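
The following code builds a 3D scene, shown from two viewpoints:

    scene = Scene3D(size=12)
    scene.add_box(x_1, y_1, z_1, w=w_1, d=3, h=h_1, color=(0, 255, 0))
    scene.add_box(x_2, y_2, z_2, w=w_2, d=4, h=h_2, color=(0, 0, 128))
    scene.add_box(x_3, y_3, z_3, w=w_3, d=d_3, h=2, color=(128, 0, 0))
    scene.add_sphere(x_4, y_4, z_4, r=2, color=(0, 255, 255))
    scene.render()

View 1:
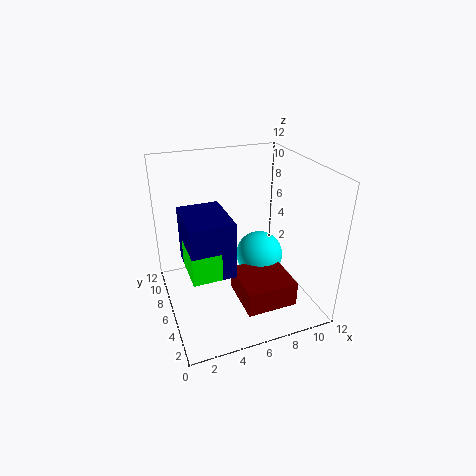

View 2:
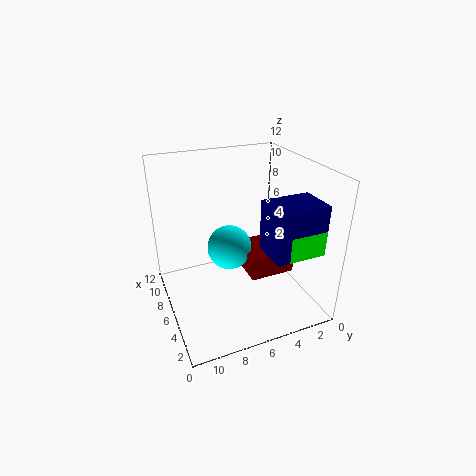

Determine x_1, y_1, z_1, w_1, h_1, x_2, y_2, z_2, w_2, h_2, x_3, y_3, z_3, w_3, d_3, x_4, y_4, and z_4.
x_1 = 1; y_1 = 1; z_1 = 6; w_1 = 2; h_1 = 2; x_2 = 1; y_2 = 1; z_2 = 6; w_2 = 3; h_2 = 4; x_3 = 5; y_3 = 1; z_3 = 2; w_3 = 4; d_3 = 4; x_4 = 8; y_4 = 6; z_4 = 4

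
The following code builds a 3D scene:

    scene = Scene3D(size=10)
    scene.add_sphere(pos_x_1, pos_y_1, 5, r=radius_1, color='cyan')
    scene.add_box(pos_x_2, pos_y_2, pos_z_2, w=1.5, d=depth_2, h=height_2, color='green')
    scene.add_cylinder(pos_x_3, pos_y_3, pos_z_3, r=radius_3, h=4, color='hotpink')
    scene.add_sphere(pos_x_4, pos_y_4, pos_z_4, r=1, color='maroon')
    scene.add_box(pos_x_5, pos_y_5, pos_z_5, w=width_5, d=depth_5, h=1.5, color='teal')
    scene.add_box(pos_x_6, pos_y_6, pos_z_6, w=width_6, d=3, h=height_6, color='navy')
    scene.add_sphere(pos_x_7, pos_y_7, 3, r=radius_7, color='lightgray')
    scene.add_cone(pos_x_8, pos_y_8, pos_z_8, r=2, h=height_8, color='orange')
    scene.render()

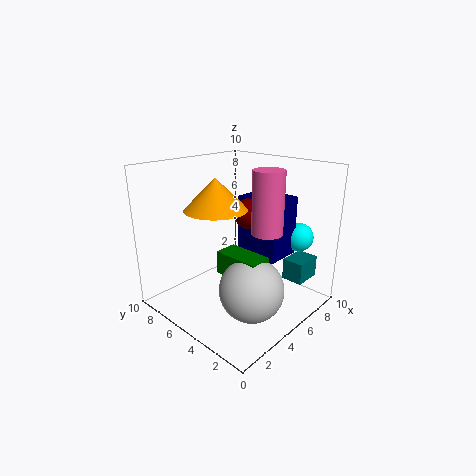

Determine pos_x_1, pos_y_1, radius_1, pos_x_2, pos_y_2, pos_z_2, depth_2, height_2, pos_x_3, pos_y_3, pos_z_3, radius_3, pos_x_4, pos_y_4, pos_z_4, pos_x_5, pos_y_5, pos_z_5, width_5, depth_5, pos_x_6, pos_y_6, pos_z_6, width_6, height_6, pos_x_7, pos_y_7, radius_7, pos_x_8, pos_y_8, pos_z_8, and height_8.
pos_x_1 = 8; pos_y_1 = 2; radius_1 = 1; pos_x_2 = 2.5; pos_y_2 = 1.5; pos_z_2 = 3.5; depth_2 = 3; height_2 = 1.5; pos_x_3 = 5; pos_y_3 = 2.5; pos_z_3 = 6; radius_3 = 1; pos_x_4 = 5; pos_y_4 = 4; pos_z_4 = 7; pos_x_5 = 7; pos_y_5 = 1; pos_z_5 = 2; width_5 = 2; depth_5 = 1.5; pos_x_6 = 5; pos_y_6 = 2; pos_z_6 = 4; width_6 = 2.5; height_6 = 4; pos_x_7 = 3; pos_y_7 = 2; radius_7 = 2; pos_x_8 = 3; pos_y_8 = 5; pos_z_8 = 7.5; height_8 = 2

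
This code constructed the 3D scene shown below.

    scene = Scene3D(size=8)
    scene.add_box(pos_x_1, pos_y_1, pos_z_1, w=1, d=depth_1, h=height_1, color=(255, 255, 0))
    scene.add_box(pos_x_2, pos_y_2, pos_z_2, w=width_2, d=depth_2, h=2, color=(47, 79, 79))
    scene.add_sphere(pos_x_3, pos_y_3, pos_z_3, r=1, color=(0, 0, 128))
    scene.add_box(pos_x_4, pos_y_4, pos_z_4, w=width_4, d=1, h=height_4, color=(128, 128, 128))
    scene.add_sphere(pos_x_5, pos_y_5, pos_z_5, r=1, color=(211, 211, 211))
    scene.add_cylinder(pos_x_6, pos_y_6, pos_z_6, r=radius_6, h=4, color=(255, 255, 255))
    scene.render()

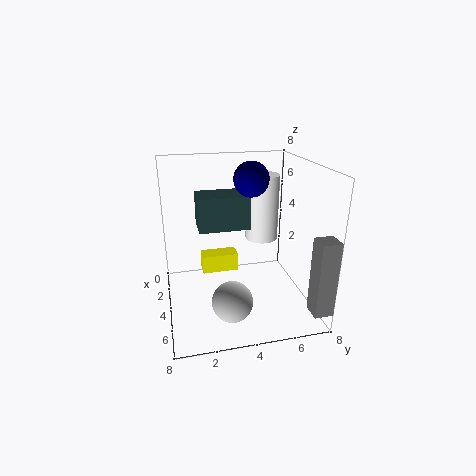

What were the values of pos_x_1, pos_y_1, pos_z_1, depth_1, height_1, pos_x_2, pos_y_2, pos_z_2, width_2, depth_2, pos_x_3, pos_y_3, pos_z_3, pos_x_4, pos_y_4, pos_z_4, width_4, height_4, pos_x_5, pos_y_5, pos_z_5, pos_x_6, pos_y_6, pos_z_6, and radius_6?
pos_x_1 = 3
pos_y_1 = 2
pos_z_1 = 2
depth_1 = 2
height_1 = 1
pos_x_2 = 1
pos_y_2 = 2
pos_z_2 = 4
width_2 = 2
depth_2 = 3
pos_x_3 = 3
pos_y_3 = 5
pos_z_3 = 7
pos_x_4 = 7
pos_y_4 = 7
pos_z_4 = 1
width_4 = 1
height_4 = 4
pos_x_5 = 7
pos_y_5 = 3
pos_z_5 = 2
pos_x_6 = 2
pos_y_6 = 6
pos_z_6 = 3
radius_6 = 1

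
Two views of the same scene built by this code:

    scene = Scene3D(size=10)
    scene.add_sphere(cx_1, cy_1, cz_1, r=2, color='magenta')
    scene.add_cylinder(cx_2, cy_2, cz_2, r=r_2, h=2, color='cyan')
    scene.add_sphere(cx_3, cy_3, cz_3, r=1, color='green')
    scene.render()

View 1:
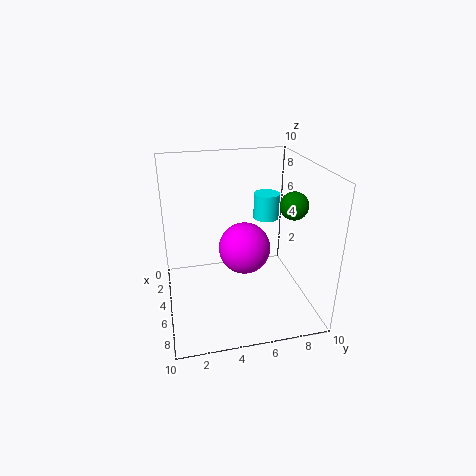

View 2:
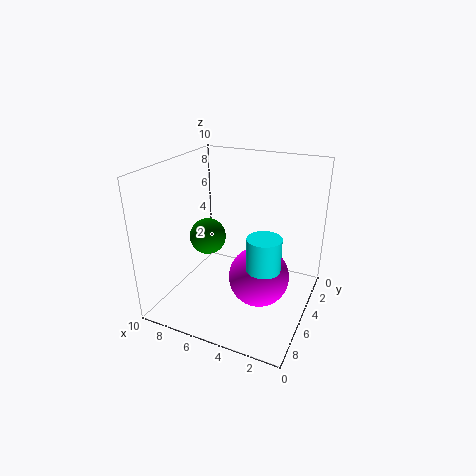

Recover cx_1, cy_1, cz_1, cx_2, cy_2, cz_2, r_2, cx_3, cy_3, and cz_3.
cx_1 = 3, cy_1 = 6, cz_1 = 3, cx_2 = 2, cy_2 = 8, cz_2 = 5, r_2 = 1, cx_3 = 5, cy_3 = 9, cz_3 = 7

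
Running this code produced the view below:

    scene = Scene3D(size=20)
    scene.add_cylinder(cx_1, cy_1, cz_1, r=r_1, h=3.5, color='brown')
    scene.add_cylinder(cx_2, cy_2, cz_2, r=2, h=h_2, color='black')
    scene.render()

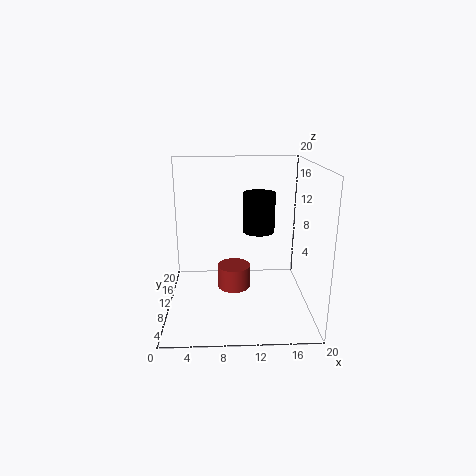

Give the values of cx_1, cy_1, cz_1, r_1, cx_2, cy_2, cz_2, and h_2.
cx_1 = 9.5; cy_1 = 13; cz_1 = 1; r_1 = 2.5; cx_2 = 12.5; cy_2 = 7; cz_2 = 12; h_2 = 5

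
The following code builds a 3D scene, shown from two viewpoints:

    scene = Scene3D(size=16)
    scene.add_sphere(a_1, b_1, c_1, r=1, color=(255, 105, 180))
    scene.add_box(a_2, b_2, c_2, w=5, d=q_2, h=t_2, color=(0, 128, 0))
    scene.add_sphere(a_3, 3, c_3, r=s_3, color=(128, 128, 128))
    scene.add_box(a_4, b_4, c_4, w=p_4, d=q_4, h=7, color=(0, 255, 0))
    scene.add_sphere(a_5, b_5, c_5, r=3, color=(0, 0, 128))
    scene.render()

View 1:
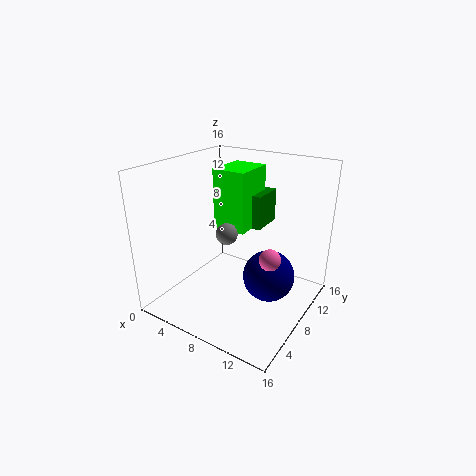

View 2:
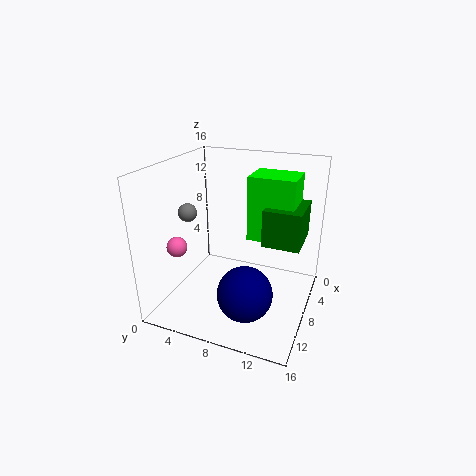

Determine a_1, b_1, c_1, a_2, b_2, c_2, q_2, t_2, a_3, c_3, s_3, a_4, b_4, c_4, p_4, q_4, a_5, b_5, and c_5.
a_1 = 14
b_1 = 4
c_1 = 9
a_2 = 4
b_2 = 11
c_2 = 8
q_2 = 4
t_2 = 4
a_3 = 10
c_3 = 11
s_3 = 1
a_4 = 4
b_4 = 9
c_4 = 8
p_4 = 4
q_4 = 5
a_5 = 11
b_5 = 10
c_5 = 3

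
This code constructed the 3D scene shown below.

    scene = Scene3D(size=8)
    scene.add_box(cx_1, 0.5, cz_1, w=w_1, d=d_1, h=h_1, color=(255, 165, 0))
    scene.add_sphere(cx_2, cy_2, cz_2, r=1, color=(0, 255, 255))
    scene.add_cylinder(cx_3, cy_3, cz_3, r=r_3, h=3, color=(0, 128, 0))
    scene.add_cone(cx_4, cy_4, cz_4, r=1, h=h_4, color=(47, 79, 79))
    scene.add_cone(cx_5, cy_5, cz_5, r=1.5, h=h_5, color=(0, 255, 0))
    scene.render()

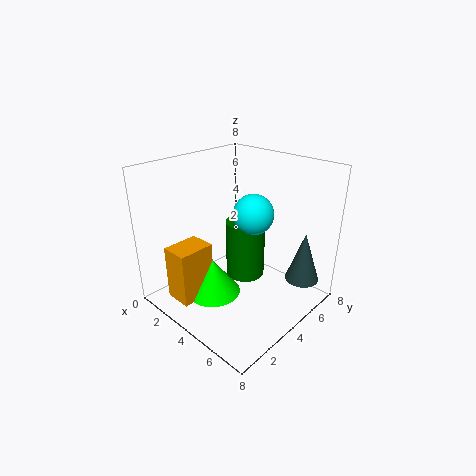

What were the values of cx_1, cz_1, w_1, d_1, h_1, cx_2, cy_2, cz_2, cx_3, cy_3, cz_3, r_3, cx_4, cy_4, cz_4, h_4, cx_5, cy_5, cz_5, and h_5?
cx_1 = 2, cz_1 = 1, w_1 = 1.5, d_1 = 2, h_1 = 3, cx_2 = 5.5, cy_2 = 3.5, cz_2 = 6, cx_3 = 5, cy_3 = 3.5, cz_3 = 2.5, r_3 = 1, cx_4 = 6.5, cy_4 = 7, cz_4 = 1, h_4 = 3, cx_5 = 3.5, cy_5 = 2.5, cz_5 = 1, h_5 = 2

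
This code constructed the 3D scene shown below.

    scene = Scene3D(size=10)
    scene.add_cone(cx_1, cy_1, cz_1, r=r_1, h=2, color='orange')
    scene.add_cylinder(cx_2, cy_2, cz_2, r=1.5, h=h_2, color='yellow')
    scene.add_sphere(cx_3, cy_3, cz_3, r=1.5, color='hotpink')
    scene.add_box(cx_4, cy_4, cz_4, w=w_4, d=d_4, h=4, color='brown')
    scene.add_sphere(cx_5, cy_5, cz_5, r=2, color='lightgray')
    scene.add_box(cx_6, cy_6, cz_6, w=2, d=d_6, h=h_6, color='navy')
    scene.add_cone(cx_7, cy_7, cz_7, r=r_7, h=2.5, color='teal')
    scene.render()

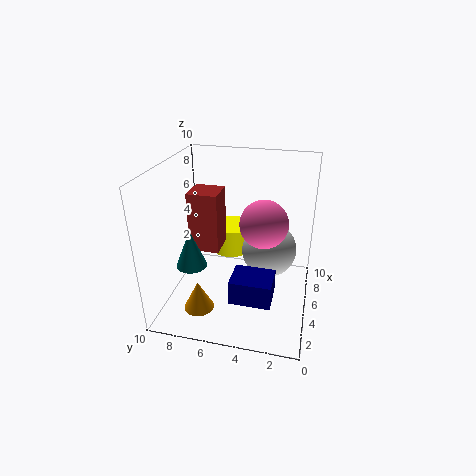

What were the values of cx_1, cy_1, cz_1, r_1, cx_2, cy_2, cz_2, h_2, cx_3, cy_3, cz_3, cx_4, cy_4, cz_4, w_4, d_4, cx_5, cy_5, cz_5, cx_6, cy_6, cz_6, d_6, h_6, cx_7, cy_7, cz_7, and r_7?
cx_1 = 2, cy_1 = 7, cz_1 = 1, r_1 = 1, cx_2 = 7, cy_2 = 6, cz_2 = 3, h_2 = 2, cx_3 = 3.5, cy_3 = 3, cz_3 = 7, cx_4 = 3.5, cy_4 = 6, cz_4 = 4.5, w_4 = 2, d_4 = 2, cx_5 = 6.5, cy_5 = 3, cz_5 = 3.5, cx_6 = 0.5, cy_6 = 2, cz_6 = 3, d_6 = 2.5, h_6 = 1.5, cx_7 = 2.5, cy_7 = 7.5, cz_7 = 4, r_7 = 1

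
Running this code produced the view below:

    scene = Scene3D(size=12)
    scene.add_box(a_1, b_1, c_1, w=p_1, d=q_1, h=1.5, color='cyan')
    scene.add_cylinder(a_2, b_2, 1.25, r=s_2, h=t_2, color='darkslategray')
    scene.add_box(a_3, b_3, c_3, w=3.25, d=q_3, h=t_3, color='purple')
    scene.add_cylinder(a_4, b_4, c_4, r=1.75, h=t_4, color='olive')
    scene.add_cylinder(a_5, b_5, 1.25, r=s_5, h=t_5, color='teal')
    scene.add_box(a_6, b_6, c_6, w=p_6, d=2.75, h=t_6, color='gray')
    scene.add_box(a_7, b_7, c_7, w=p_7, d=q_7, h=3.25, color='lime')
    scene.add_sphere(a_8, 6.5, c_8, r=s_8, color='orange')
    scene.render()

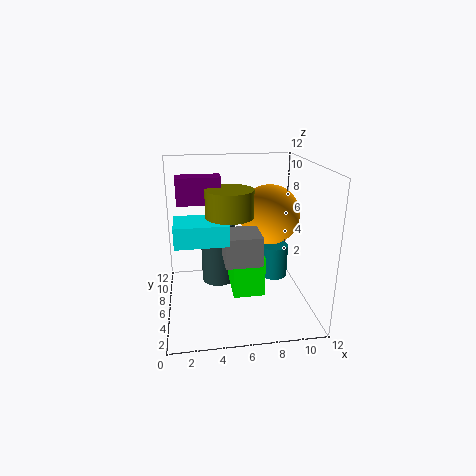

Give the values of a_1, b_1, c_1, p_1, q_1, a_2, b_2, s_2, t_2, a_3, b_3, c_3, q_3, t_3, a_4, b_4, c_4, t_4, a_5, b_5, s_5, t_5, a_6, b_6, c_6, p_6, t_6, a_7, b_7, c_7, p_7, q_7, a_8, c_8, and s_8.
a_1 = 1, b_1 = 1.5, c_1 = 7.25, p_1 = 3.75, q_1 = 2.75, a_2 = 4.5, b_2 = 8, s_2 = 1.5, t_2 = 5.5, a_3 = 1.25, b_3 = 4, c_3 = 9.5, q_3 = 1.5, t_3 = 2, a_4 = 5, b_4 = 3.5, c_4 = 8.75, t_4 = 2, a_5 = 9.75, b_5 = 8, s_5 = 1.25, t_5 = 3, a_6 = 4.5, b_6 = 2, c_6 = 5.25, p_6 = 2.75, t_6 = 2.25, a_7 = 5.25, b_7 = 3.25, c_7 = 2, p_7 = 2.5, q_7 = 4.25, a_8 = 8.75, c_8 = 7.75, s_8 = 2.5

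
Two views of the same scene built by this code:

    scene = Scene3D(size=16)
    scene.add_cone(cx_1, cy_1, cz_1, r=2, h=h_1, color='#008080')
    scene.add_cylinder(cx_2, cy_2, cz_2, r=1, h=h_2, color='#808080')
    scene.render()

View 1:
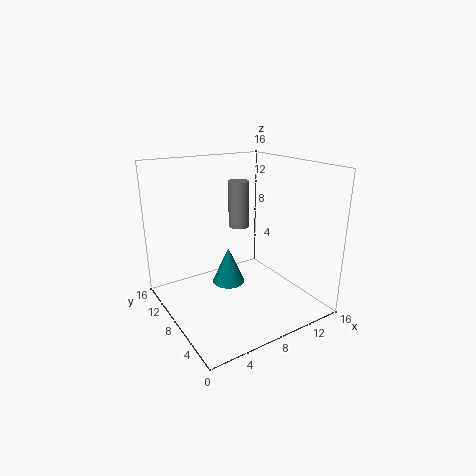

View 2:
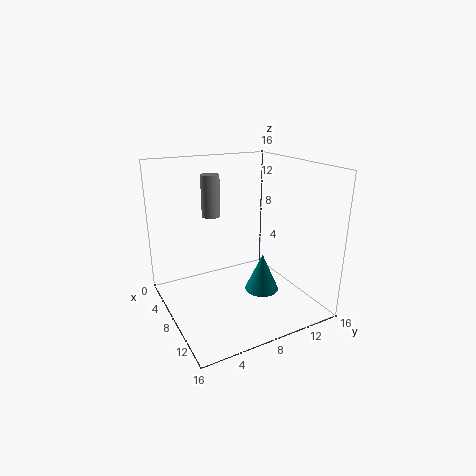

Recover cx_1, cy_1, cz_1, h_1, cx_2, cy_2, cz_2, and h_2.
cx_1 = 8.5, cy_1 = 11, cz_1 = 1, h_1 = 4.5, cx_2 = 6.5, cy_2 = 5.5, cz_2 = 10.5, h_2 = 4.5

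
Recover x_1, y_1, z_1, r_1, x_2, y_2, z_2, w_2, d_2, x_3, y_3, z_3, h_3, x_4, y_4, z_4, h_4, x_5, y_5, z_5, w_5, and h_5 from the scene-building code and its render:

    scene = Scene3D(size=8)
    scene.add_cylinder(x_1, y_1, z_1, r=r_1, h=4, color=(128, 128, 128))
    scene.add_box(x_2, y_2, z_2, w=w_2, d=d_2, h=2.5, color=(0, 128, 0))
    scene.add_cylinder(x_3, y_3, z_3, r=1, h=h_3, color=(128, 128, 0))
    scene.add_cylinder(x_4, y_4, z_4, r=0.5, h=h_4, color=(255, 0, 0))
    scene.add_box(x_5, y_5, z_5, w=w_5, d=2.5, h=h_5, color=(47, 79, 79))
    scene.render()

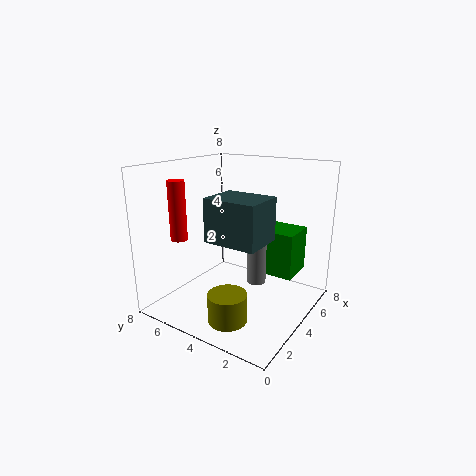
x_1 = 3.5, y_1 = 2.5, z_1 = 2, r_1 = 0.5, x_2 = 4.5, y_2 = 1, z_2 = 2, w_2 = 2, d_2 = 2.5, x_3 = 1.5, y_3 = 3, z_3 = 0.5, h_3 = 1.5, x_4 = 3, y_4 = 7.5, z_4 = 3.5, h_4 = 3.5, x_5 = 0.5, y_5 = 1, z_5 = 5, w_5 = 2, h_5 = 2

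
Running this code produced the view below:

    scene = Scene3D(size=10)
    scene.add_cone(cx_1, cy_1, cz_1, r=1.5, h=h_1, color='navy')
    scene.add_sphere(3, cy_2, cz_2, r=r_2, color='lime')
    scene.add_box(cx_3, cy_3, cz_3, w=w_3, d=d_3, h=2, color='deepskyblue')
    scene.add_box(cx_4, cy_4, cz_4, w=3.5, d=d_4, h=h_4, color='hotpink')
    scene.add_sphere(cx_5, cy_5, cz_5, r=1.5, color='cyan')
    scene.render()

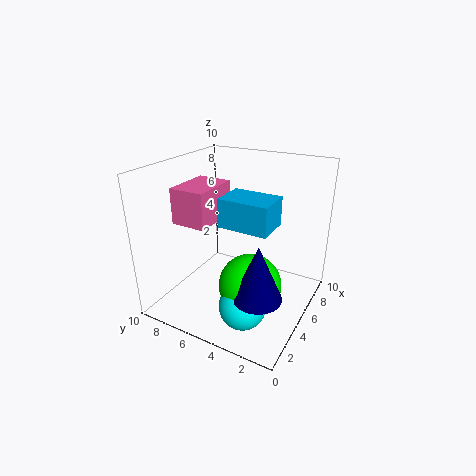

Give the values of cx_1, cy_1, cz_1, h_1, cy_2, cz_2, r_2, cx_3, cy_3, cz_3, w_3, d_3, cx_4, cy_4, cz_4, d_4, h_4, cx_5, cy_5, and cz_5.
cx_1 = 2
cy_1 = 2
cz_1 = 3
h_1 = 3.5
cy_2 = 3
cz_2 = 3
r_2 = 2
cx_3 = 4
cy_3 = 2.5
cz_3 = 6
w_3 = 2.5
d_3 = 3.5
cx_4 = 3
cy_4 = 6.5
cz_4 = 6
d_4 = 2.5
h_4 = 2.5
cx_5 = 2
cy_5 = 3
cz_5 = 2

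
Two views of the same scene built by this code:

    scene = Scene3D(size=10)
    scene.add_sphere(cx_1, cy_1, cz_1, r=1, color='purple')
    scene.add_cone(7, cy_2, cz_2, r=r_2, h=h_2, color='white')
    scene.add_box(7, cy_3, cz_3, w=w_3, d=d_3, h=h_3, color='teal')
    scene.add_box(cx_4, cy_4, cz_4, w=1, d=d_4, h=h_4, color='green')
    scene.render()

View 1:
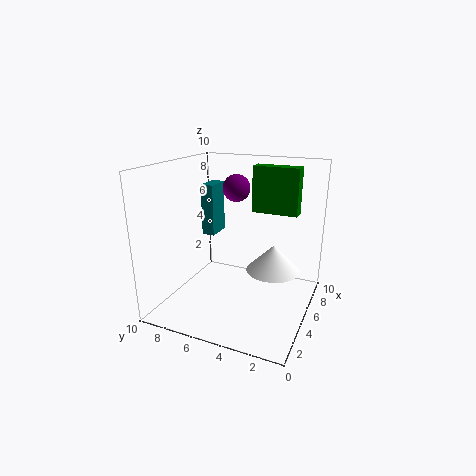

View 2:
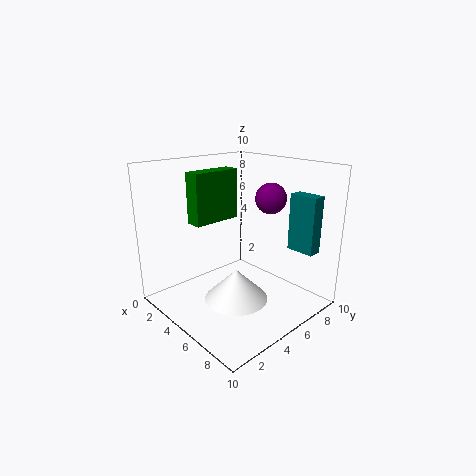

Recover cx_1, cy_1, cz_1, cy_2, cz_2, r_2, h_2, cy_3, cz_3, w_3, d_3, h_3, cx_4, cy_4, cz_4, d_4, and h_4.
cx_1 = 7; cy_1 = 6; cz_1 = 8; cy_2 = 3; cz_2 = 2; r_2 = 2; h_2 = 2; cy_3 = 8; cz_3 = 4; w_3 = 2; d_3 = 1; h_3 = 4; cx_4 = 5; cy_4 = 1; cz_4 = 7; d_4 = 3; h_4 = 3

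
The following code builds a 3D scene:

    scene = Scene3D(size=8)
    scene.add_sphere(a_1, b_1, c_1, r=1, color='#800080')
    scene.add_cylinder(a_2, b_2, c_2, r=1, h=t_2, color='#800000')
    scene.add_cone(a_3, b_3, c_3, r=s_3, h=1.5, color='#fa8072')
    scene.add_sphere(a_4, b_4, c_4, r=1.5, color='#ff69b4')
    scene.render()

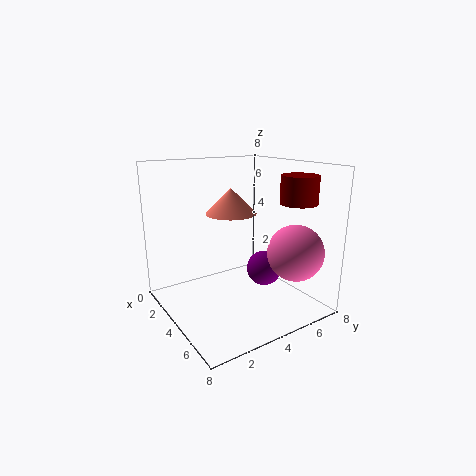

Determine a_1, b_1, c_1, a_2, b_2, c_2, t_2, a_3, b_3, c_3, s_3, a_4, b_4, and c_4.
a_1 = 4.5
b_1 = 5.5
c_1 = 2
a_2 = 6
b_2 = 6.5
c_2 = 6
t_2 = 1.5
a_3 = 2.5
b_3 = 4.5
c_3 = 5
s_3 = 1.5
a_4 = 6.5
b_4 = 6
c_4 = 3.5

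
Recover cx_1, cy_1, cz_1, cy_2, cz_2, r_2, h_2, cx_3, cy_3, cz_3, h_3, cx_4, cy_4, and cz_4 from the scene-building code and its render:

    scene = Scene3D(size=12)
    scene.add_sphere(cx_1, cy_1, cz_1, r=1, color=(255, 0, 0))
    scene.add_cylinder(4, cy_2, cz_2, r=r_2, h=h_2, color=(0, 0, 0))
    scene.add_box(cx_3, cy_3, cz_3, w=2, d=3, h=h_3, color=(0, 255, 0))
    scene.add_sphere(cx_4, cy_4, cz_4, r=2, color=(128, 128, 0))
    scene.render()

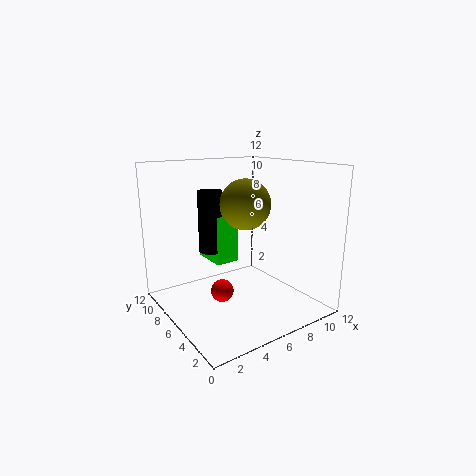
cx_1 = 5, cy_1 = 7, cz_1 = 1, cy_2 = 7, cz_2 = 5, r_2 = 1, h_2 = 5, cx_3 = 4, cy_3 = 6, cz_3 = 4, h_3 = 4, cx_4 = 6, cy_4 = 5, cz_4 = 9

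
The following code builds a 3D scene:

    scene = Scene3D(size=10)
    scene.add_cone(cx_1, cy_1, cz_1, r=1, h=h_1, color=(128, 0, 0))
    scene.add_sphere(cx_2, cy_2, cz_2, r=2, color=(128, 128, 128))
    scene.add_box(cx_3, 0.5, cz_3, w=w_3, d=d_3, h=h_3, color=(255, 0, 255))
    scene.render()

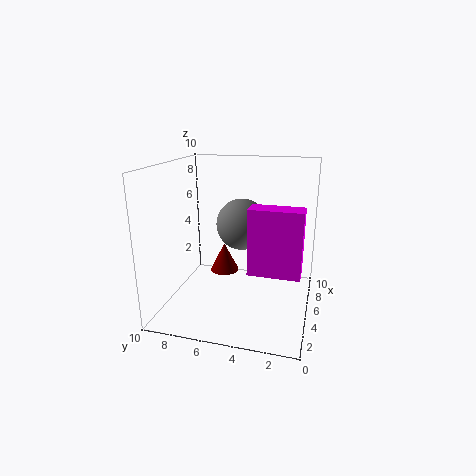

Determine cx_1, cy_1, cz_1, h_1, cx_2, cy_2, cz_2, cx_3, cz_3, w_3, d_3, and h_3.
cx_1 = 5, cy_1 = 6, cz_1 = 2.5, h_1 = 2, cx_2 = 8, cy_2 = 5.5, cz_2 = 5, cx_3 = 3.5, cz_3 = 3, w_3 = 1.5, d_3 = 3.5, h_3 = 4.5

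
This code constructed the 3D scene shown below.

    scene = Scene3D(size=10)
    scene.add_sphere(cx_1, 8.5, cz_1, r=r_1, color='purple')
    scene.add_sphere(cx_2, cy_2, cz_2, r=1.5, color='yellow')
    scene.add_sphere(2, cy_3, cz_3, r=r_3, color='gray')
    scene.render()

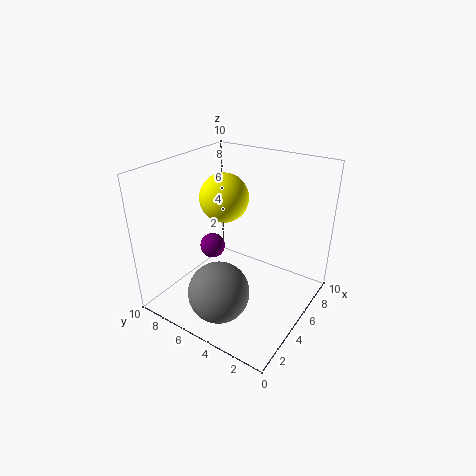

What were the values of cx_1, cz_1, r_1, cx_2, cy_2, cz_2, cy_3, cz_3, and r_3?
cx_1 = 6.5, cz_1 = 2.5, r_1 = 1, cx_2 = 3.5, cy_2 = 5, cz_2 = 8.5, cy_3 = 4.5, cz_3 = 2.5, r_3 = 2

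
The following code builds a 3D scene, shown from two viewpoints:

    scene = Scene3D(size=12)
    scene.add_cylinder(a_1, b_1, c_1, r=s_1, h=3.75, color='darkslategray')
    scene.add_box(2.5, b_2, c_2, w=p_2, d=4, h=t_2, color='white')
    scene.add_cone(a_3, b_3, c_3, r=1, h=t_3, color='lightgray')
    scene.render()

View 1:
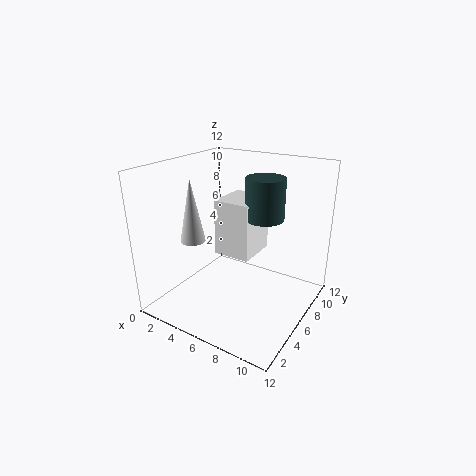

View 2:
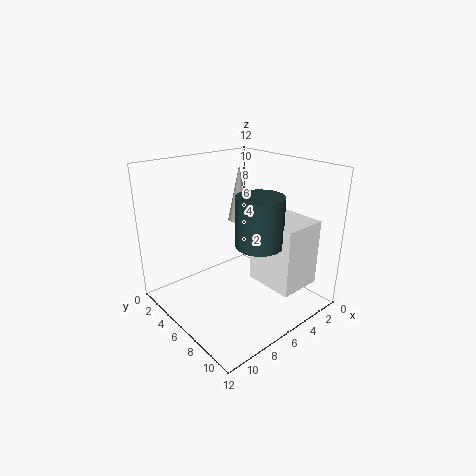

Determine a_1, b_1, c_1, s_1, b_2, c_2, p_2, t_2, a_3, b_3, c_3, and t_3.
a_1 = 6.75; b_1 = 9.25; c_1 = 6.75; s_1 = 1.75; b_2 = 7.5; c_2 = 3; p_2 = 3.5; t_2 = 5.25; a_3 = 3.5; b_3 = 3.25; c_3 = 6.25; t_3 = 5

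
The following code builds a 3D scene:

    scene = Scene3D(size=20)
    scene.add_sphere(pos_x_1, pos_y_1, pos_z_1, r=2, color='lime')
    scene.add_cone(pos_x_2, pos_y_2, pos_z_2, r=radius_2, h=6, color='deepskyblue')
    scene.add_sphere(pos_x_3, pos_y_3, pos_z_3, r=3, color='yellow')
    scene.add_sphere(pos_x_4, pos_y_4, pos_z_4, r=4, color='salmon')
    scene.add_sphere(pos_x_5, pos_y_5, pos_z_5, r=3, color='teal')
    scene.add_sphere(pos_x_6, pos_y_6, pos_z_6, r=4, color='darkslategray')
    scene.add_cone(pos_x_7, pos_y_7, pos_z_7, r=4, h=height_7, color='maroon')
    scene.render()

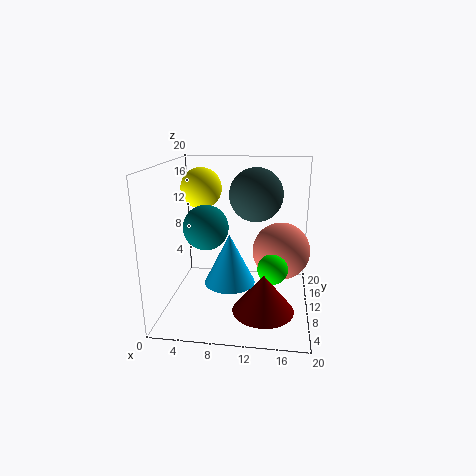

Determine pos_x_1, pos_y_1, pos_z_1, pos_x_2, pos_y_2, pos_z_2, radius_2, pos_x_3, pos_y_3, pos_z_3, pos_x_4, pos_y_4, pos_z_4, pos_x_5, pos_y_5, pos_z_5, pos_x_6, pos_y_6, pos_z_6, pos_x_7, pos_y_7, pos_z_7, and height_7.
pos_x_1 = 15
pos_y_1 = 7
pos_z_1 = 7
pos_x_2 = 10
pos_y_2 = 3
pos_z_2 = 7
radius_2 = 3
pos_x_3 = 4
pos_y_3 = 14
pos_z_3 = 16
pos_x_4 = 16
pos_y_4 = 11
pos_z_4 = 8
pos_x_5 = 6
pos_y_5 = 8
pos_z_5 = 12
pos_x_6 = 12
pos_y_6 = 15
pos_z_6 = 15
pos_x_7 = 14
pos_y_7 = 5
pos_z_7 = 2
height_7 = 5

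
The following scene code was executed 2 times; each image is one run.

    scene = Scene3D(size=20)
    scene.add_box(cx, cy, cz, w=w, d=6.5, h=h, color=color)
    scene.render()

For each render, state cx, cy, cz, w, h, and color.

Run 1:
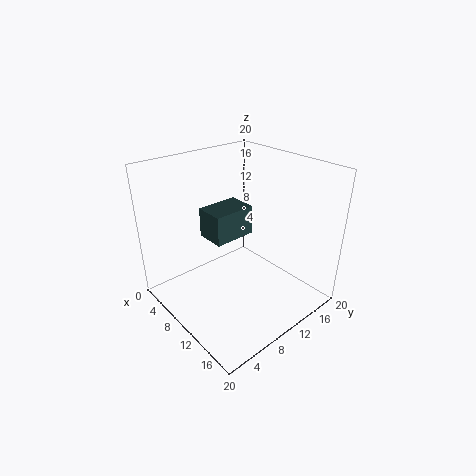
cx = 3
cy = 8.5
cz = 8
w = 4.5
h = 4.5
color = 'darkslategray'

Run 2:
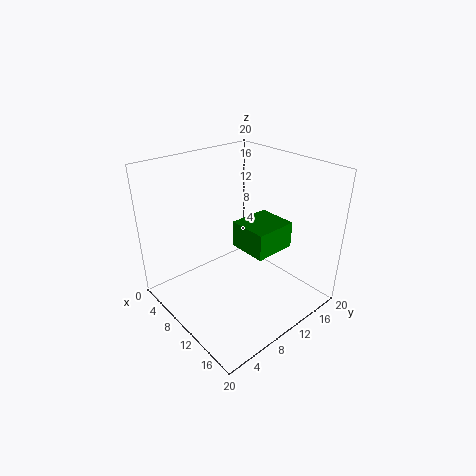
cx = 6.5
cy = 12
cz = 6.5
w = 6
h = 4
color = 'green'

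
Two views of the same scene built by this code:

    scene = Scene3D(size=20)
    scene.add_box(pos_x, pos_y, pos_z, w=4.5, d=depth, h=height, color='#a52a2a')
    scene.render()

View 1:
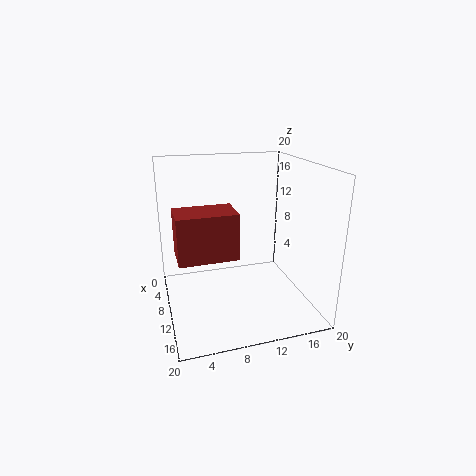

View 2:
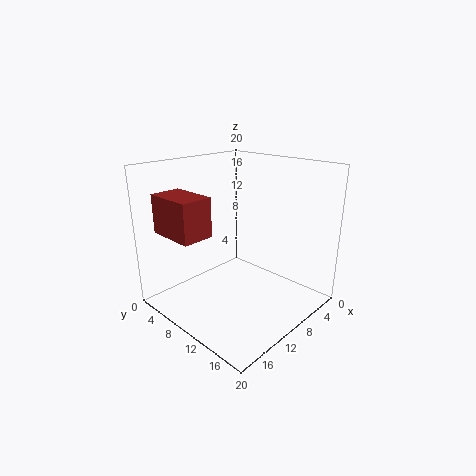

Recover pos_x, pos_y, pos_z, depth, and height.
pos_x = 13
pos_y = 1
pos_z = 10.5
depth = 7
height = 5.5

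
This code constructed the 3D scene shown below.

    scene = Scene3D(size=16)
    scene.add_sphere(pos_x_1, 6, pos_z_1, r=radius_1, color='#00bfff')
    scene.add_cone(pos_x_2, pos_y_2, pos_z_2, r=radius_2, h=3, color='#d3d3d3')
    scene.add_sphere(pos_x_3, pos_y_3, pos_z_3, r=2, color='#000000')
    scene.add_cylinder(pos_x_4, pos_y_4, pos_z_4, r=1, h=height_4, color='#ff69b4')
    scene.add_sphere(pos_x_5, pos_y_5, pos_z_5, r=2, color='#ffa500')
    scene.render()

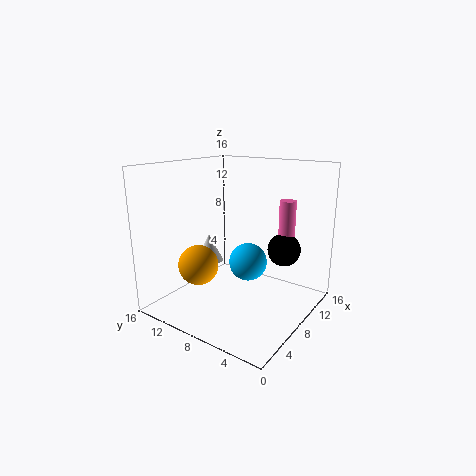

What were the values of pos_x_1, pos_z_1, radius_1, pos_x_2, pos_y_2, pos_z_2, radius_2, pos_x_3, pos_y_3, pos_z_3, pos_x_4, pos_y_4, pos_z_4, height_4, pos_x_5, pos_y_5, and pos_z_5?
pos_x_1 = 7, pos_z_1 = 6, radius_1 = 2, pos_x_2 = 6, pos_y_2 = 10.5, pos_z_2 = 5.5, radius_2 = 1.5, pos_x_3 = 13.5, pos_y_3 = 5, pos_z_3 = 5.5, pos_x_4 = 14, pos_y_4 = 5, pos_z_4 = 7, height_4 = 4.5, pos_x_5 = 2.5, pos_y_5 = 9, pos_z_5 = 6.5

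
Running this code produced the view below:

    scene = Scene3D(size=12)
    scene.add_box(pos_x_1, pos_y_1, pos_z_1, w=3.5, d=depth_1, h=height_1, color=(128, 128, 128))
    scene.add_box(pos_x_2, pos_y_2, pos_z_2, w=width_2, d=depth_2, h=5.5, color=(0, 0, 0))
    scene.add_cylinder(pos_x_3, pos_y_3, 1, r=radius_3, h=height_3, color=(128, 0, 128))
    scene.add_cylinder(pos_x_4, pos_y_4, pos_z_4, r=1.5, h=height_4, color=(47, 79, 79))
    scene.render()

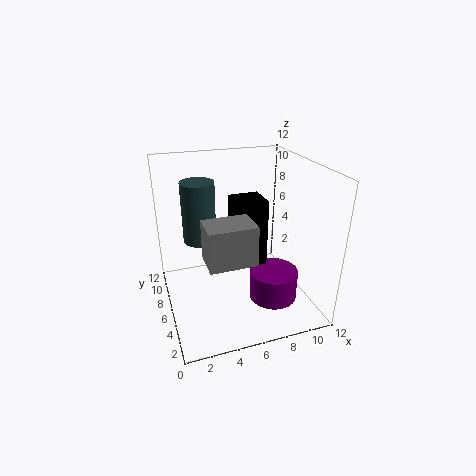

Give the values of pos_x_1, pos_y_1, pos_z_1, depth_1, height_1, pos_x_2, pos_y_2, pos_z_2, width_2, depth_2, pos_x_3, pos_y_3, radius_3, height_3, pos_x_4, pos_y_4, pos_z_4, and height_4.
pos_x_1 = 2.5; pos_y_1 = 1.5; pos_z_1 = 6; depth_1 = 2.5; height_1 = 3; pos_x_2 = 5.5; pos_y_2 = 4.5; pos_z_2 = 4; width_2 = 2.5; depth_2 = 2.5; pos_x_3 = 8.5; pos_y_3 = 4; radius_3 = 2; height_3 = 2.5; pos_x_4 = 3.5; pos_y_4 = 9.5; pos_z_4 = 4.5; height_4 = 5.5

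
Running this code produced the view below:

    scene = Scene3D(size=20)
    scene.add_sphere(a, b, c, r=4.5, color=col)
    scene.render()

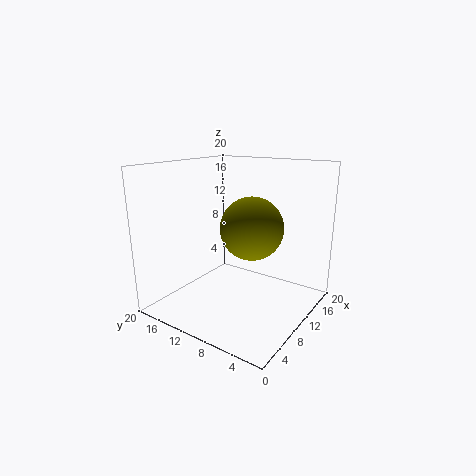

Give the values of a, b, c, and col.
a = 12; b = 9; c = 11; col = 'olive'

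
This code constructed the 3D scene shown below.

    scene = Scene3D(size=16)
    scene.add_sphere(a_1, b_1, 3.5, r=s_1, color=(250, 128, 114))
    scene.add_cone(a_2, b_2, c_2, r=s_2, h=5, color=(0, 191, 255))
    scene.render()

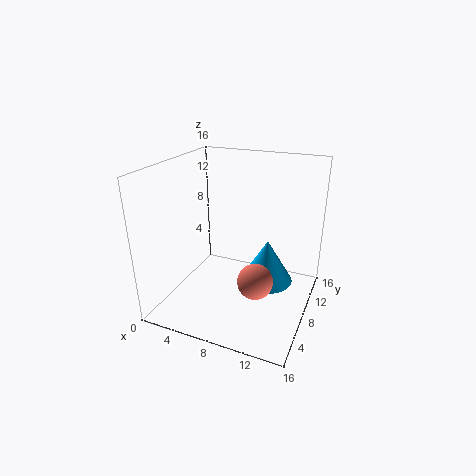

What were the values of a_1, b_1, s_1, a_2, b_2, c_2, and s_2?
a_1 = 10.5, b_1 = 7, s_1 = 2, a_2 = 11, b_2 = 9.5, c_2 = 2.5, s_2 = 3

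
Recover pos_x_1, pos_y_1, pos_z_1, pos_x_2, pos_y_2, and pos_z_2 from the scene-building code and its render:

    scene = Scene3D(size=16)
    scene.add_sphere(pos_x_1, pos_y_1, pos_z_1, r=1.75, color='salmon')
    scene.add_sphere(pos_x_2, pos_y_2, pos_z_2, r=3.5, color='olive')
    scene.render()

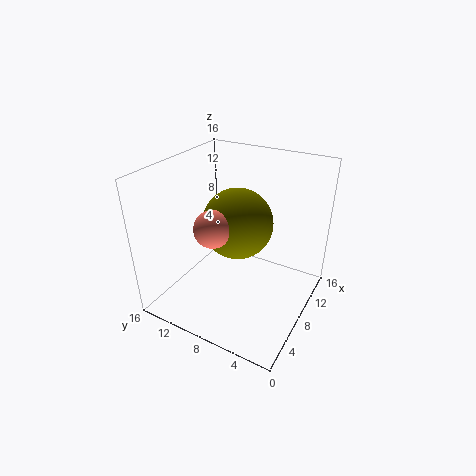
pos_x_1 = 2.5; pos_y_1 = 7.5; pos_z_1 = 12; pos_x_2 = 5.75; pos_y_2 = 6.75; pos_z_2 = 11.25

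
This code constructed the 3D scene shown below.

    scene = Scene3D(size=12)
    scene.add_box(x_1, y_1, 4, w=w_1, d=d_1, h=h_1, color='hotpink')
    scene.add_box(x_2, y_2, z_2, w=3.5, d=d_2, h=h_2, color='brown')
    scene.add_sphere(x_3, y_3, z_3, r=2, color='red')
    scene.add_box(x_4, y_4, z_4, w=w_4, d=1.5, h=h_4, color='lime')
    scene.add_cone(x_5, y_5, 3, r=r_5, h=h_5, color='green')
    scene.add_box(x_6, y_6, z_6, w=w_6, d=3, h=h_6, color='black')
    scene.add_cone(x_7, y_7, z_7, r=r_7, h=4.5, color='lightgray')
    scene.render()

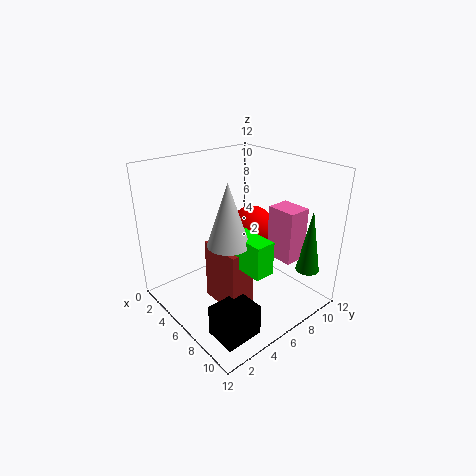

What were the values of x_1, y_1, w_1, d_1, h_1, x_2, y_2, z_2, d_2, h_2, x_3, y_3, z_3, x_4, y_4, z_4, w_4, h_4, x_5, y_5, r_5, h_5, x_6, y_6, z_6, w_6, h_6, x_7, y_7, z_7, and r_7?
x_1 = 7, y_1 = 8.5, w_1 = 2.5, d_1 = 2, h_1 = 4.5, x_2 = 5.5, y_2 = 3, z_2 = 1.5, d_2 = 2, h_2 = 5, x_3 = 4.5, y_3 = 9, z_3 = 5.5, x_4 = 8, y_4 = 3.5, z_4 = 5.5, w_4 = 3, h_4 = 2.5, x_5 = 10, y_5 = 10.5, r_5 = 1, h_5 = 5.5, x_6 = 8.5, y_6 = 1, z_6 = 0.5, w_6 = 2.5, h_6 = 2.5, x_7 = 8.5, y_7 = 3, z_7 = 7.5, r_7 = 1.5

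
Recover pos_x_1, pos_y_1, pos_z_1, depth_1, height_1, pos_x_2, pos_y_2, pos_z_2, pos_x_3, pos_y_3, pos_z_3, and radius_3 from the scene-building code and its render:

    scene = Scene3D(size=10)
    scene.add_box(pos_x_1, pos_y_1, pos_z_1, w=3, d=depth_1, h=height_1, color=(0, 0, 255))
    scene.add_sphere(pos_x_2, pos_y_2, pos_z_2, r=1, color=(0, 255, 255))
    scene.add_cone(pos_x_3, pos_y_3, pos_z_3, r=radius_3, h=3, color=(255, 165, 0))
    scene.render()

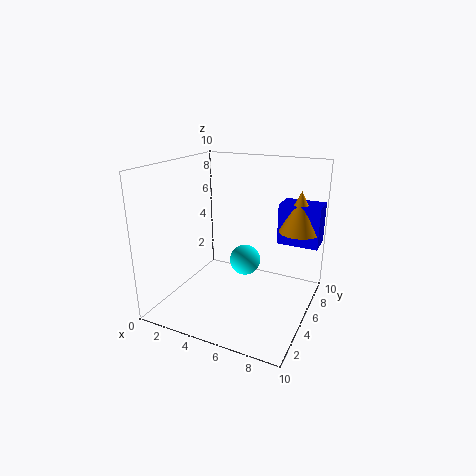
pos_x_1 = 7
pos_y_1 = 7.5
pos_z_1 = 4
depth_1 = 2
height_1 = 3
pos_x_2 = 6
pos_y_2 = 4
pos_z_2 = 4
pos_x_3 = 8.5
pos_y_3 = 8
pos_z_3 = 5
radius_3 = 1.5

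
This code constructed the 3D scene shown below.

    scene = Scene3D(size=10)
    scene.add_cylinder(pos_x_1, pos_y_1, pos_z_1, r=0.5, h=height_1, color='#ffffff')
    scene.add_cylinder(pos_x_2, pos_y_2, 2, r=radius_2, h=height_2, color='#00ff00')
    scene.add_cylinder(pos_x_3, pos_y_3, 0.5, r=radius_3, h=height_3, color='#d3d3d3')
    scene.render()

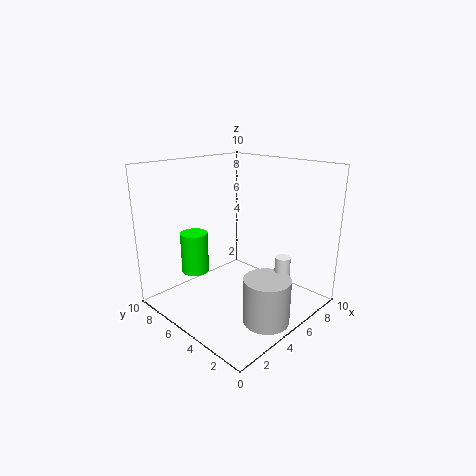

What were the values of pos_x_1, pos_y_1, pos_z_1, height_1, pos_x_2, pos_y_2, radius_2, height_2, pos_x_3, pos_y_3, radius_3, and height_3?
pos_x_1 = 5.5; pos_y_1 = 1.5; pos_z_1 = 2; height_1 = 2.5; pos_x_2 = 3.5; pos_y_2 = 8; radius_2 = 1; height_2 = 3; pos_x_3 = 4; pos_y_3 = 1.5; radius_3 = 1.5; height_3 = 3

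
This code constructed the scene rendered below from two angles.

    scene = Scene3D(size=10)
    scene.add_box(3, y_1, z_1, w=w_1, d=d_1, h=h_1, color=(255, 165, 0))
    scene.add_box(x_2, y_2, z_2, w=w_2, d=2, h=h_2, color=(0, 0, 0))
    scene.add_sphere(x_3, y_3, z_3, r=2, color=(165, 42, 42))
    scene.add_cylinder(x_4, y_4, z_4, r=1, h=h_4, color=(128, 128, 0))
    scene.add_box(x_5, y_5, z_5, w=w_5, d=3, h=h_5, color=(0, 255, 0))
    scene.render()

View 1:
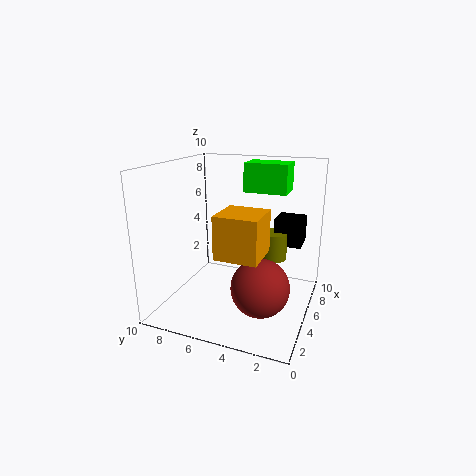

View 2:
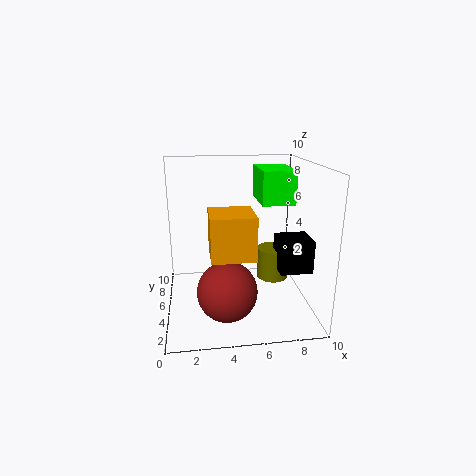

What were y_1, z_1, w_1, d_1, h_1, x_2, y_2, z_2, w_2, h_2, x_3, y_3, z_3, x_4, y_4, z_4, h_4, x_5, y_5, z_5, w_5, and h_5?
y_1 = 3
z_1 = 4
w_1 = 3
d_1 = 3
h_1 = 3
x_2 = 7
y_2 = 1
z_2 = 4
w_2 = 2
h_2 = 2
x_3 = 4
y_3 = 3
z_3 = 2
x_4 = 7
y_4 = 3
z_4 = 3
h_4 = 2
x_5 = 6
y_5 = 2
z_5 = 8
w_5 = 2
h_5 = 2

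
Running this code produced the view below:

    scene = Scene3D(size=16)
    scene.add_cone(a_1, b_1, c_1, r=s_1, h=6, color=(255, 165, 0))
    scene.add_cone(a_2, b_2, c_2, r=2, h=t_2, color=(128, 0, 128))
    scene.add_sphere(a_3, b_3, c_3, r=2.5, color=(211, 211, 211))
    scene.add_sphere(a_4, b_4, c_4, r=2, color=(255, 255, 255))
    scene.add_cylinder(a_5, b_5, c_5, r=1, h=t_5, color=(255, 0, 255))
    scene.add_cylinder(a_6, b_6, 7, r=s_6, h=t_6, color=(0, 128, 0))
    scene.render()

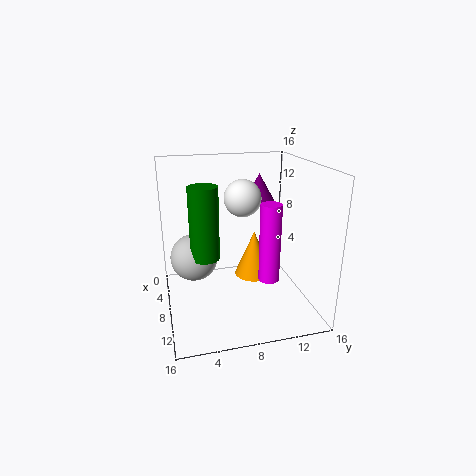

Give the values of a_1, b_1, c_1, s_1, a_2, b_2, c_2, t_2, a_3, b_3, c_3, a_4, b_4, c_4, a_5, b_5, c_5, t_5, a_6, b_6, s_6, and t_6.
a_1 = 3, b_1 = 11.5, c_1 = 0.5, s_1 = 2.5, a_2 = 3, b_2 = 12, c_2 = 10.5, t_2 = 3.5, a_3 = 8.5, b_3 = 3, c_3 = 6.5, a_4 = 8, b_4 = 8.5, c_4 = 12.5, a_5 = 14, b_5 = 9.5, c_5 = 6, t_5 = 7.5, a_6 = 10, b_6 = 4, s_6 = 1.5, t_6 = 7.5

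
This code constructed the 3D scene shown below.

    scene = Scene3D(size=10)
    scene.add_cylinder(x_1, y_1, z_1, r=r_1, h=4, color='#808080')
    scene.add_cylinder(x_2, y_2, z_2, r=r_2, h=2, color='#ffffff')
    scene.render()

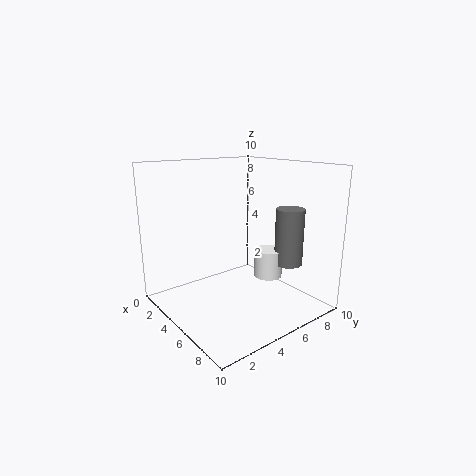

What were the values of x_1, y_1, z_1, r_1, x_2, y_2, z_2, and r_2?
x_1 = 7; y_1 = 8; z_1 = 3; r_1 = 1; x_2 = 6; y_2 = 7; z_2 = 2; r_2 = 1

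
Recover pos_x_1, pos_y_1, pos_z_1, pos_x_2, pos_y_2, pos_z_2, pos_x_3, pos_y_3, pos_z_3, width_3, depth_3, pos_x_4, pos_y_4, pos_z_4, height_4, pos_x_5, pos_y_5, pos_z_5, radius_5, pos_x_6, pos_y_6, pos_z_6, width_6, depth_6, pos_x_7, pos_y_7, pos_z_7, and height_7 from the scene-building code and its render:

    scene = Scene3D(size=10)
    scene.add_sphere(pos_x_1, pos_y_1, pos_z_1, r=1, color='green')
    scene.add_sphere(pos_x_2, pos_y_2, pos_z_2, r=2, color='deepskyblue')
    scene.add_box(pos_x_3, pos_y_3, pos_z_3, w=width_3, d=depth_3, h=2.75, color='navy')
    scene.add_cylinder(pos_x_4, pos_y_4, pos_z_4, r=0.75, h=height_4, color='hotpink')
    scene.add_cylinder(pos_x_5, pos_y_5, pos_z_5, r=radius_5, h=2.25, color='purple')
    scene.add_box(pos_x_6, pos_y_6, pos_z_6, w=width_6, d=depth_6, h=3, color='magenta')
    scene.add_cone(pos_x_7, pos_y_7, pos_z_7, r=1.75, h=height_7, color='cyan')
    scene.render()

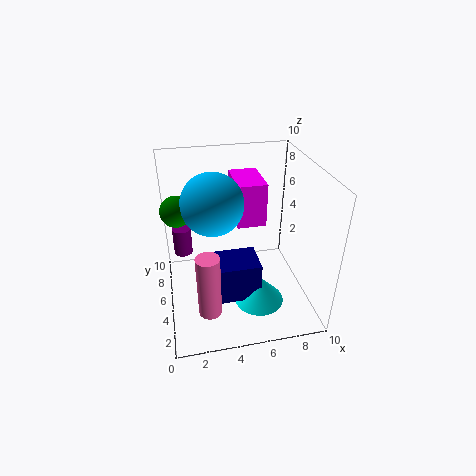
pos_x_1 = 1; pos_y_1 = 5; pos_z_1 = 7.5; pos_x_2 = 3.25; pos_y_2 = 4.5; pos_z_2 = 8; pos_x_3 = 3; pos_y_3 = 3; pos_z_3 = 1; width_3 = 3.25; depth_3 = 2.5; pos_x_4 = 2.5; pos_y_4 = 2; pos_z_4 = 1.5; height_4 = 4.25; pos_x_5 = 1.25; pos_y_5 = 9.25; pos_z_5 = 1.5; radius_5 = 0.75; pos_x_6 = 5; pos_y_6 = 5; pos_z_6 = 5.75; width_6 = 2; depth_6 = 3.25; pos_x_7 = 6.25; pos_y_7 = 3.5; pos_z_7 = 0.5; height_7 = 2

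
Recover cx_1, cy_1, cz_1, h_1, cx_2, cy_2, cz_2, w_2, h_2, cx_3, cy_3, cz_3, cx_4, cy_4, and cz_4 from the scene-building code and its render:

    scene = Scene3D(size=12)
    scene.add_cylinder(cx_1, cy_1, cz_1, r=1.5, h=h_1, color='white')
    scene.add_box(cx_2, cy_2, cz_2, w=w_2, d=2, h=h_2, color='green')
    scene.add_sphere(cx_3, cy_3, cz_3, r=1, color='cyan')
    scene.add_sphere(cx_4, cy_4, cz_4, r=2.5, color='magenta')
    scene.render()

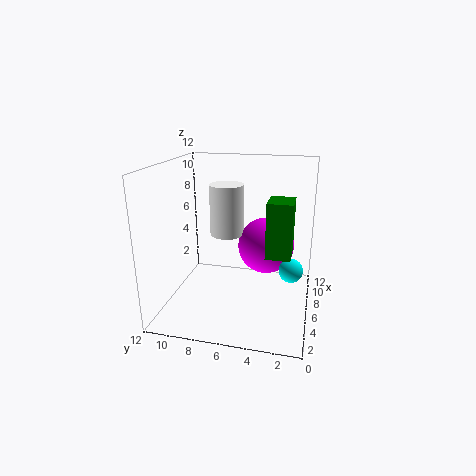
cx_1 = 8
cy_1 = 7.5
cz_1 = 5.5
h_1 = 4.5
cx_2 = 4.5
cy_2 = 1.5
cz_2 = 5
w_2 = 2.5
h_2 = 4.5
cx_3 = 6
cy_3 = 1.5
cz_3 = 3.5
cx_4 = 8.5
cy_4 = 4
cz_4 = 4.5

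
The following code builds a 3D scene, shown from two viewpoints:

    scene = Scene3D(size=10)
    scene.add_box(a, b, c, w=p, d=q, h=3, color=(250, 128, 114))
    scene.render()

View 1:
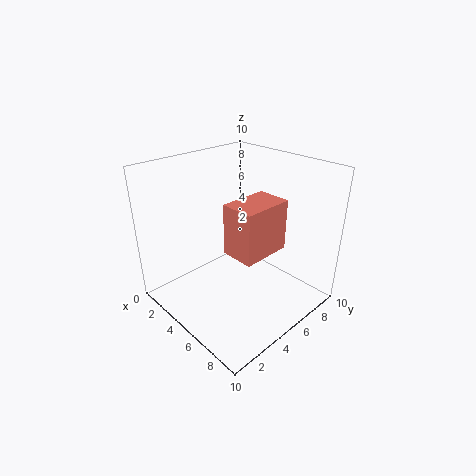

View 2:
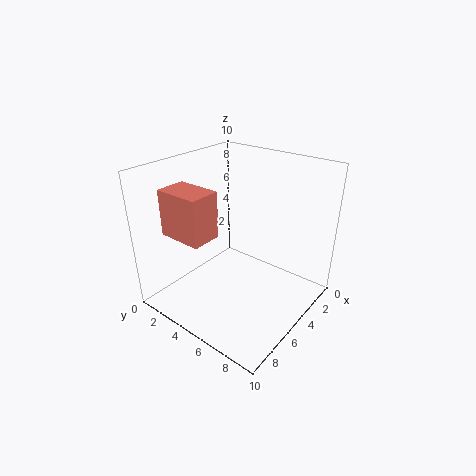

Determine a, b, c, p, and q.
a = 7, b = 2, c = 6, p = 2, q = 3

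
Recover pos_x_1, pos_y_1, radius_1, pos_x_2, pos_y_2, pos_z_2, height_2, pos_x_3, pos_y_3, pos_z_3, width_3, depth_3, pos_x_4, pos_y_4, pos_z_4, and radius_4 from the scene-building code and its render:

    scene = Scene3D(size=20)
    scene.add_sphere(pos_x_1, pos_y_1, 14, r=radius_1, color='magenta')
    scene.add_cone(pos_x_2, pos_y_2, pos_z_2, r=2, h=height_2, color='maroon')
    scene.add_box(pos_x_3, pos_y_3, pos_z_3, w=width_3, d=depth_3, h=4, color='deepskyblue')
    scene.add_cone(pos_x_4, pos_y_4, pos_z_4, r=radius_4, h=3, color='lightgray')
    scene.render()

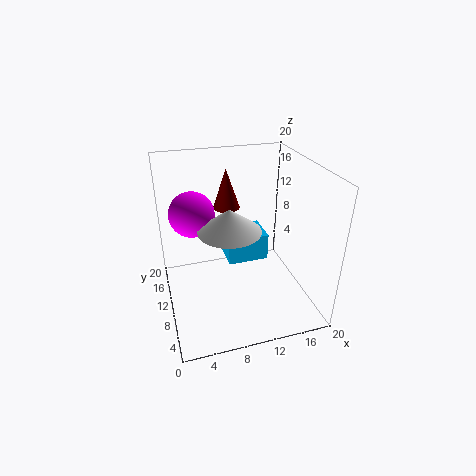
pos_x_1 = 4, pos_y_1 = 11, radius_1 = 3, pos_x_2 = 10, pos_y_2 = 16, pos_z_2 = 12, height_2 = 6, pos_x_3 = 9, pos_y_3 = 11, pos_z_3 = 5, width_3 = 6, depth_3 = 5, pos_x_4 = 8, pos_y_4 = 7, pos_z_4 = 13, radius_4 = 4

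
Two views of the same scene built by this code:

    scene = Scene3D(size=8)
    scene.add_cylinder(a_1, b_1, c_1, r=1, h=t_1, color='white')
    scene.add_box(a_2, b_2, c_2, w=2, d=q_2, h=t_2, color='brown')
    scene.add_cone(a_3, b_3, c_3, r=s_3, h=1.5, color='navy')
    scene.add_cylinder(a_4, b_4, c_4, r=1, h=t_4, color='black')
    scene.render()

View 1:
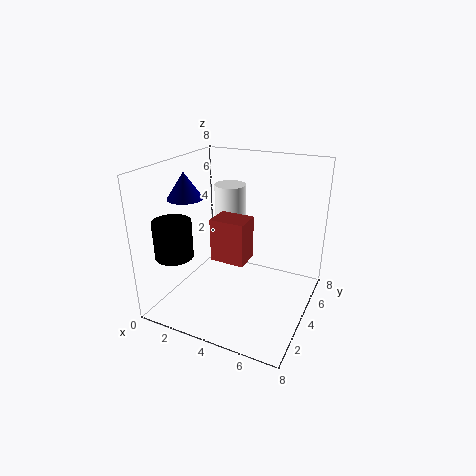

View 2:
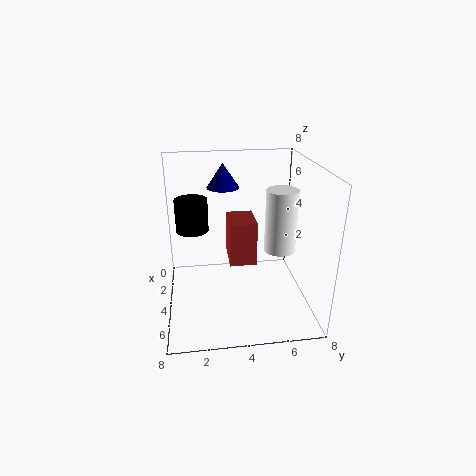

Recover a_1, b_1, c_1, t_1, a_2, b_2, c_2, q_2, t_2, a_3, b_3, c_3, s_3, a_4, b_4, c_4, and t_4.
a_1 = 2
b_1 = 7
c_1 = 2
t_1 = 4
a_2 = 2.5
b_2 = 3.5
c_2 = 2.5
q_2 = 1.5
t_2 = 2.5
a_3 = 1
b_3 = 3.5
c_3 = 6
s_3 = 1
a_4 = 1.5
b_4 = 1.5
c_4 = 3.5
t_4 = 2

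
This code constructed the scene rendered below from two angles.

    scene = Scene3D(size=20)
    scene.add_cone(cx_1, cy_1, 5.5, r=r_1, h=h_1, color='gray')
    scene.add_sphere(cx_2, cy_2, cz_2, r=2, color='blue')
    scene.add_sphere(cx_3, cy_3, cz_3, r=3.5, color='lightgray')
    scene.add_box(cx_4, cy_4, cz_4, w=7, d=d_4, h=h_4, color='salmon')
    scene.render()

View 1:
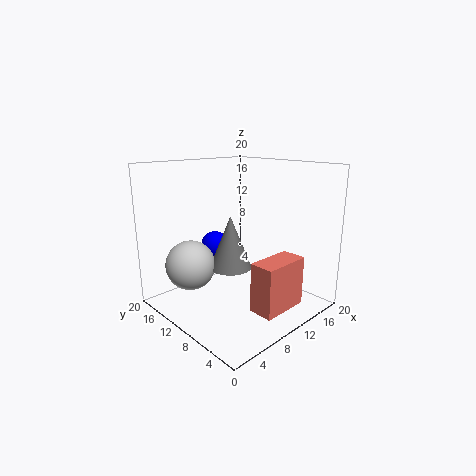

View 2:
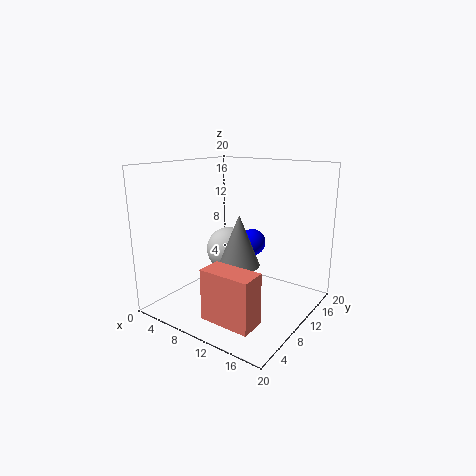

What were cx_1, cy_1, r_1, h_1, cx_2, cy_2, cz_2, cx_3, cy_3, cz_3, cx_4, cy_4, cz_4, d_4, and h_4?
cx_1 = 9.5; cy_1 = 11; r_1 = 3; h_1 = 7.5; cx_2 = 9.5; cy_2 = 14.5; cz_2 = 8; cx_3 = 5; cy_3 = 14.5; cz_3 = 6; cx_4 = 9; cy_4 = 3; cz_4 = 0.5; d_4 = 3.5; h_4 = 7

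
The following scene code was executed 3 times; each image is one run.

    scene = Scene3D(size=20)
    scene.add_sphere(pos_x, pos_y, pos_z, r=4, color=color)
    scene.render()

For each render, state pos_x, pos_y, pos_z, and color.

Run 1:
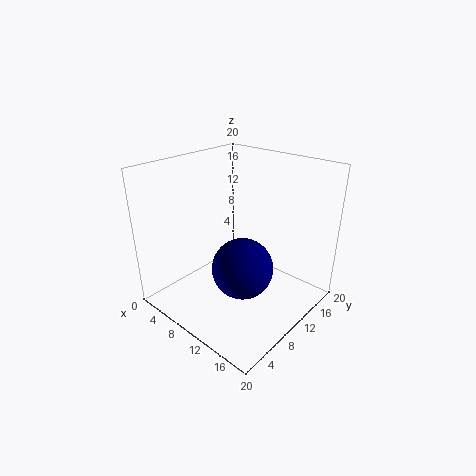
pos_x = 13; pos_y = 7.5; pos_z = 7.5; color = 'navy'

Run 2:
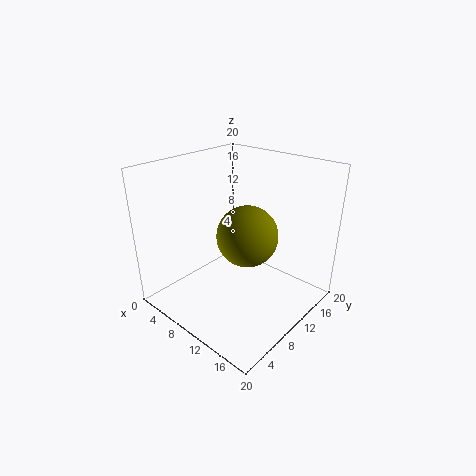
pos_x = 12.5; pos_y = 9; pos_z = 11.5; color = 'olive'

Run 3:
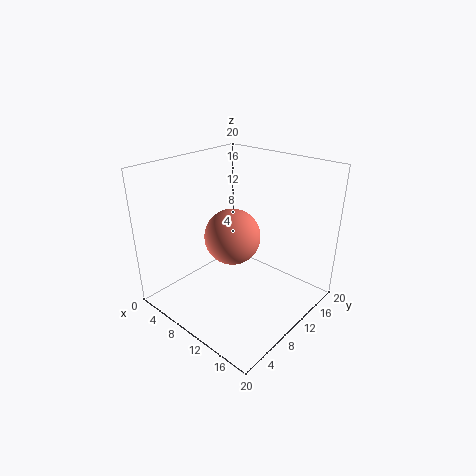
pos_x = 8.5; pos_y = 10.5; pos_z = 9.5; color = 'salmon'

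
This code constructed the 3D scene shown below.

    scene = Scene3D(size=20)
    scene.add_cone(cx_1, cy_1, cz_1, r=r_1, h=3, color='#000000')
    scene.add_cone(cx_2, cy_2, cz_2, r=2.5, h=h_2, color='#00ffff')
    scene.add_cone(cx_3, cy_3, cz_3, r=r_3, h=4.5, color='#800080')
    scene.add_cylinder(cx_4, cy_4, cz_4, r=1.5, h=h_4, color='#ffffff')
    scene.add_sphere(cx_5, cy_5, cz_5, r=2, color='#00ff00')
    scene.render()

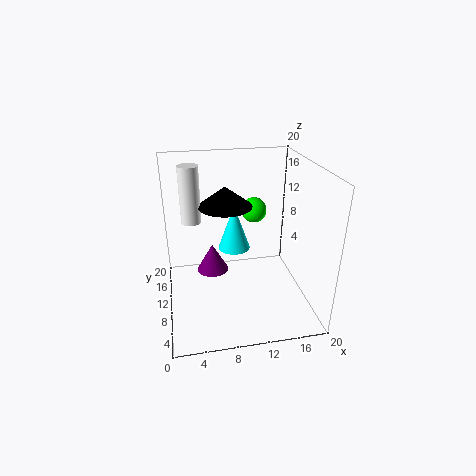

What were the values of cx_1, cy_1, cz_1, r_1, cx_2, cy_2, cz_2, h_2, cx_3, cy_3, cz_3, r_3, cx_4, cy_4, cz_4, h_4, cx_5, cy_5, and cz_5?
cx_1 = 9
cy_1 = 14.5
cz_1 = 13
r_1 = 4
cx_2 = 10.5
cy_2 = 15.5
cz_2 = 5.5
h_2 = 7
cx_3 = 7
cy_3 = 16
cz_3 = 1.5
r_3 = 2.5
cx_4 = 4
cy_4 = 15.5
cz_4 = 10.5
h_4 = 8.5
cx_5 = 14
cy_5 = 17
cz_5 = 11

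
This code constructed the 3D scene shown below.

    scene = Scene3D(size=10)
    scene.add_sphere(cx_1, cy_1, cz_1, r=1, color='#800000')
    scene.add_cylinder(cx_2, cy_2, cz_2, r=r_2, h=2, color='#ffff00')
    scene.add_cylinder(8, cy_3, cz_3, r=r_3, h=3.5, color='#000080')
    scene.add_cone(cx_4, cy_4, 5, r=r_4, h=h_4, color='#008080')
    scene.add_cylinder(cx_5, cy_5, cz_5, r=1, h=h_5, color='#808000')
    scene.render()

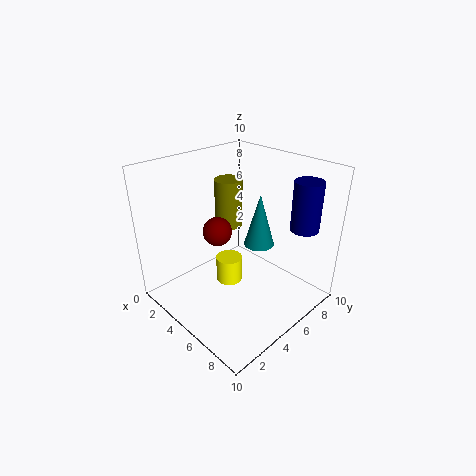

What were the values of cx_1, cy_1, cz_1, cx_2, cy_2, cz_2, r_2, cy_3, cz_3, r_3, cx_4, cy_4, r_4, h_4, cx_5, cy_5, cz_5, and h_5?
cx_1 = 4, cy_1 = 4, cz_1 = 5.5, cx_2 = 3.5, cy_2 = 5.5, cz_2 = 0.5, r_2 = 1, cy_3 = 8.5, cz_3 = 5.5, r_3 = 1, cx_4 = 6.5, cy_4 = 5.5, r_4 = 1, h_4 = 3.5, cx_5 = 3, cy_5 = 6, cz_5 = 5, h_5 = 3.5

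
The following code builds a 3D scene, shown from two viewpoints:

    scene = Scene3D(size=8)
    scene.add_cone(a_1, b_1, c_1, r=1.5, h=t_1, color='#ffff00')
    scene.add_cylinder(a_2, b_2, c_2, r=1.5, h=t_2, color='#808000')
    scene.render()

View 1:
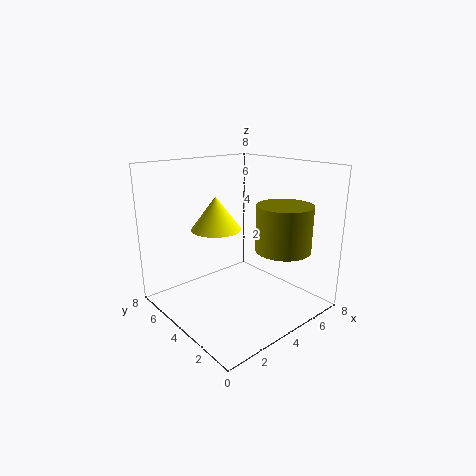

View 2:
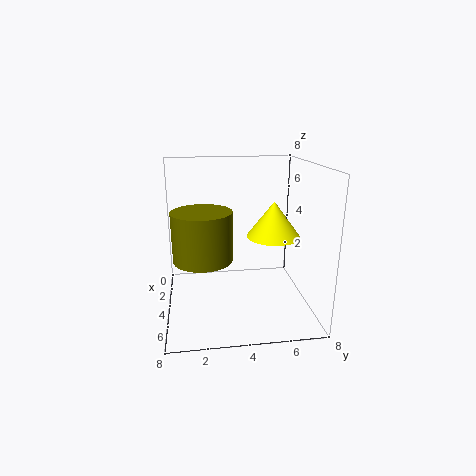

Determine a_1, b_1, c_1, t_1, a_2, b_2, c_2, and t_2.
a_1 = 4
b_1 = 6
c_1 = 4
t_1 = 2
a_2 = 5.5
b_2 = 2
c_2 = 3.5
t_2 = 2.5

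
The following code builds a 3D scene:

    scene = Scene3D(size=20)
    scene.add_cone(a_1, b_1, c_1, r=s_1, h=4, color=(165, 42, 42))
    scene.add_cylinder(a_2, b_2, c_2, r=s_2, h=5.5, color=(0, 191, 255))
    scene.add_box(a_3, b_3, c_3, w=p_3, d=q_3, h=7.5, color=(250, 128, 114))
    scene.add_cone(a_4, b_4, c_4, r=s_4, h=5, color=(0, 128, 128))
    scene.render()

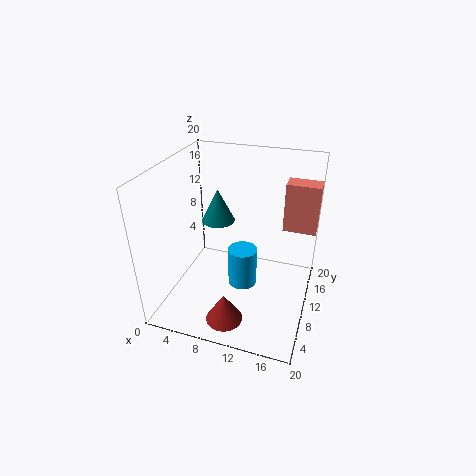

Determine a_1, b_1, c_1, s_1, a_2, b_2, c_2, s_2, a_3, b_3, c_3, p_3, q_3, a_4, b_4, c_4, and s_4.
a_1 = 10
b_1 = 4
c_1 = 0.5
s_1 = 2.5
a_2 = 11
b_2 = 9
c_2 = 3.5
s_2 = 2
a_3 = 15
b_3 = 16.5
c_3 = 8.5
p_3 = 5
q_3 = 3
a_4 = 5.5
b_4 = 14
c_4 = 10
s_4 = 2.5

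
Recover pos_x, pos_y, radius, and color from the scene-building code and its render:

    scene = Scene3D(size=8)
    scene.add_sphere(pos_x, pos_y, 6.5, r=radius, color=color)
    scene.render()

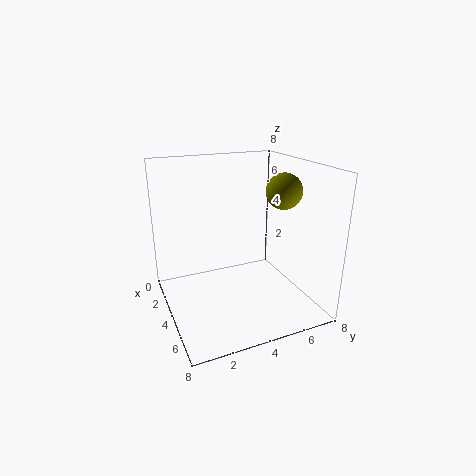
pos_x = 4.5, pos_y = 6.5, radius = 1, color = 'olive'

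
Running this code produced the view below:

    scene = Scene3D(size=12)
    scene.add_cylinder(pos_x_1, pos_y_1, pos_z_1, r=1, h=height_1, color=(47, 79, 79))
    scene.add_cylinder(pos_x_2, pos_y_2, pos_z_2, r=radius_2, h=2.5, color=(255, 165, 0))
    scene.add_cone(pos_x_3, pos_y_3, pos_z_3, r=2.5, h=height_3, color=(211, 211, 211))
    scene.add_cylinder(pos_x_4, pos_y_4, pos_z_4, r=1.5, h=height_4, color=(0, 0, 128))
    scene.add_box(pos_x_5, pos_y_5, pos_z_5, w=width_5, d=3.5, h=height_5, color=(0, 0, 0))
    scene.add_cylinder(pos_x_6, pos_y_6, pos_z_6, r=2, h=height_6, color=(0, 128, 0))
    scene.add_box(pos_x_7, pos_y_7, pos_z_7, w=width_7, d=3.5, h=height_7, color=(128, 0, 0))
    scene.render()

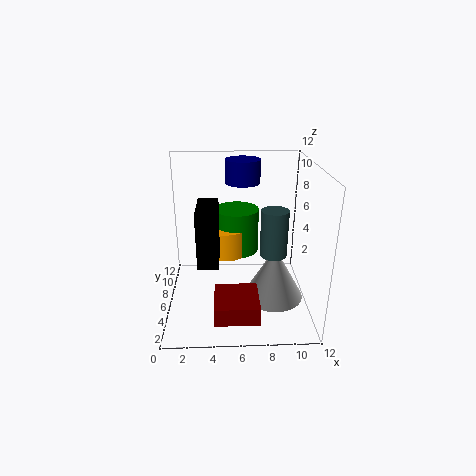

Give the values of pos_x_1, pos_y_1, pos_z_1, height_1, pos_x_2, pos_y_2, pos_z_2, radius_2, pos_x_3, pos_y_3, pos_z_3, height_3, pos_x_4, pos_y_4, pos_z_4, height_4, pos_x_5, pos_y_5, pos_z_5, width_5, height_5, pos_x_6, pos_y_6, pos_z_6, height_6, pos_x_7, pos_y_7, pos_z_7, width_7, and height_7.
pos_x_1 = 8.5, pos_y_1 = 3, pos_z_1 = 6, height_1 = 3.5, pos_x_2 = 5, pos_y_2 = 8.5, pos_z_2 = 3.5, radius_2 = 2, pos_x_3 = 9, pos_y_3 = 5, pos_z_3 = 1, height_3 = 4.5, pos_x_4 = 6.5, pos_y_4 = 8.5, pos_z_4 = 10, height_4 = 2, pos_x_5 = 3, pos_y_5 = 1, pos_z_5 = 6, width_5 = 1.5, height_5 = 4, pos_x_6 = 6, pos_y_6 = 9, pos_z_6 = 3.5, height_6 = 4, pos_x_7 = 4, pos_y_7 = 1, pos_z_7 = 1, width_7 = 3.5, height_7 = 1.5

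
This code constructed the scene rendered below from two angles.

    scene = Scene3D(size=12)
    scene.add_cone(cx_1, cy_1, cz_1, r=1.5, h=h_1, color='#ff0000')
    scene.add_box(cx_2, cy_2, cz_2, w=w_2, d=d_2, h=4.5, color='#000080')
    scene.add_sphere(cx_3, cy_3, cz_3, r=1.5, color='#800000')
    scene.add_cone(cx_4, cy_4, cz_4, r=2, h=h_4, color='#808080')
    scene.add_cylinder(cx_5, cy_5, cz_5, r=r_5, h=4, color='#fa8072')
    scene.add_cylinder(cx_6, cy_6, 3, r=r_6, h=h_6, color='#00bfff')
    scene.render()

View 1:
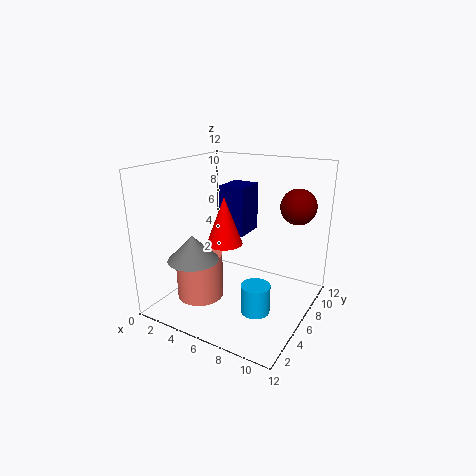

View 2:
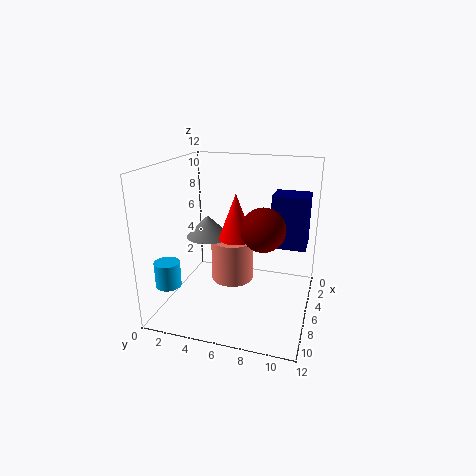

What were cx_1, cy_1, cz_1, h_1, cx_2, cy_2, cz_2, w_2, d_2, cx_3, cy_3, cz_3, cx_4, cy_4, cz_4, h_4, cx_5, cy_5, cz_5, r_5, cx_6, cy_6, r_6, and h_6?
cx_1 = 5, cy_1 = 5.5, cz_1 = 5.5, h_1 = 4, cx_2 = 2.5, cy_2 = 8.5, cz_2 = 5, w_2 = 2.5, d_2 = 3, cx_3 = 10, cy_3 = 9, cz_3 = 8.5, cx_4 = 4, cy_4 = 2.5, cz_4 = 5, h_4 = 2, cx_5 = 3, cy_5 = 4.5, cz_5 = 0.5, r_5 = 2, cx_6 = 10, cy_6 = 1.5, r_6 = 1, h_6 = 2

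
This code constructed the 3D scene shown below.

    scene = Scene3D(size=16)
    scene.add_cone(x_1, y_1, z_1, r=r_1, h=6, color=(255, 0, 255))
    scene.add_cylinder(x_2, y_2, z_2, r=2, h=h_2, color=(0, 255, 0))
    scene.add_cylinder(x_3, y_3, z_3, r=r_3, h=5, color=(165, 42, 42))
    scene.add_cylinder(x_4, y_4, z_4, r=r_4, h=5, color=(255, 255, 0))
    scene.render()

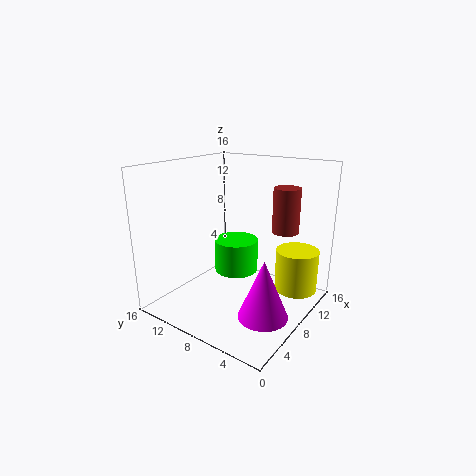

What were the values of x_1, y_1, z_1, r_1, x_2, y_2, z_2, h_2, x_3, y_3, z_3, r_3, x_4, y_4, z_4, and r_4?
x_1 = 4.5; y_1 = 2.5; z_1 = 2; r_1 = 2.5; x_2 = 3.5; y_2 = 5; z_2 = 7; h_2 = 3; x_3 = 11.5; y_3 = 4; z_3 = 8.5; r_3 = 1.5; x_4 = 13; y_4 = 3; z_4 = 1; r_4 = 2.5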